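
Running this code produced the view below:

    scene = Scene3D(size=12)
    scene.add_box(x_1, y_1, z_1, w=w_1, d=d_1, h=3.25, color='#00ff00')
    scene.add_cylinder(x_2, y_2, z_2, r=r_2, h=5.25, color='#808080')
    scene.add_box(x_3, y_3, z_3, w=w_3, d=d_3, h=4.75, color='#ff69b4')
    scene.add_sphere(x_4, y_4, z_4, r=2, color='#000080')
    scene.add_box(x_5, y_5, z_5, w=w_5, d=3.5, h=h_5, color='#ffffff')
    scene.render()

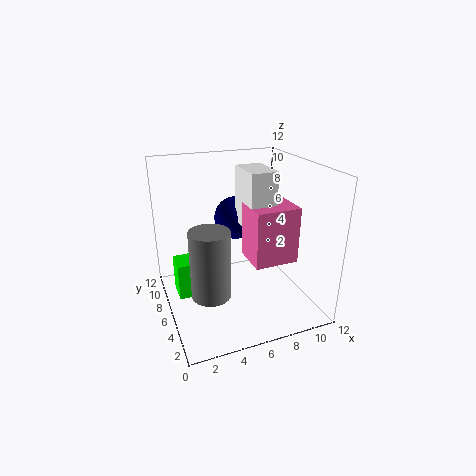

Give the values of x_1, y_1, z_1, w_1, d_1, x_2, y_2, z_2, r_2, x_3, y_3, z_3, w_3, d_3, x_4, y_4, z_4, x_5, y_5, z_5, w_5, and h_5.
x_1 = 1, y_1 = 7.25, z_1 = 0.25, w_1 = 3.25, d_1 = 2.25, x_2 = 2.75, y_2 = 3.25, z_2 = 3, r_2 = 1.5, x_3 = 6.75, y_3 = 3.75, z_3 = 4, w_3 = 3.75, d_3 = 3.25, x_4 = 7.25, y_4 = 9.75, z_4 = 6.25, x_5 = 6.75, y_5 = 5, z_5 = 6.5, w_5 = 2.25, h_5 = 5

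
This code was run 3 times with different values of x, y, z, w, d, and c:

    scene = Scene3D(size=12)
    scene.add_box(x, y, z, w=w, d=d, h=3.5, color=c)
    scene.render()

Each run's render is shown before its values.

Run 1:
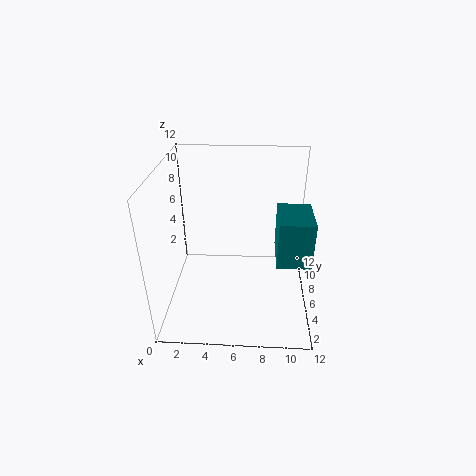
x = 9
y = 2
z = 6
w = 2.5
d = 3.5
c = 'teal'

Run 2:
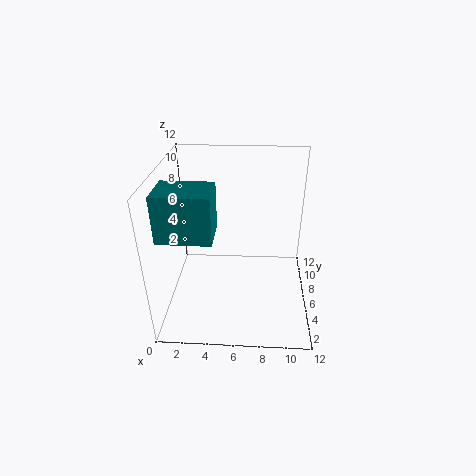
x = 0.5
y = 1.5
z = 8
w = 4
d = 3
c = 'teal'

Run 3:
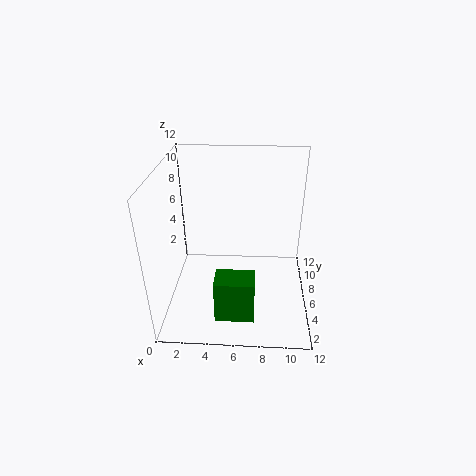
x = 4.5
y = 1
z = 1.5
w = 3
d = 2
c = 'green'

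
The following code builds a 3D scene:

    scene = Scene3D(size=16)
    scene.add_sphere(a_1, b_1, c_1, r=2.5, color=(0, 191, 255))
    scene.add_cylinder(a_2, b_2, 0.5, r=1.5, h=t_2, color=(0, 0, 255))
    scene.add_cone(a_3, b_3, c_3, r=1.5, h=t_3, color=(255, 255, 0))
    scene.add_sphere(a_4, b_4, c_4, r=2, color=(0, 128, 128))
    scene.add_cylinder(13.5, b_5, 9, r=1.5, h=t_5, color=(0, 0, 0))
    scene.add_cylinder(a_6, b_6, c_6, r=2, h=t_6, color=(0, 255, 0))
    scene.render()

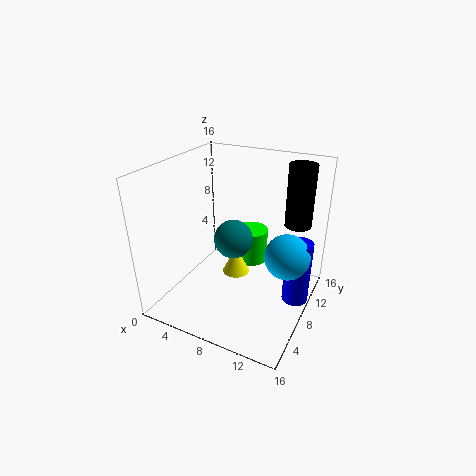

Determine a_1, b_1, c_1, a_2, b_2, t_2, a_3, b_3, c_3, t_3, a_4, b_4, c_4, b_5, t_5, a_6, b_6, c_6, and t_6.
a_1 = 13.5, b_1 = 9, c_1 = 6.5, a_2 = 14.5, b_2 = 10, t_2 = 7.5, a_3 = 8, b_3 = 7.5, c_3 = 4, t_3 = 3, a_4 = 8.5, b_4 = 6, c_4 = 9, b_5 = 12, t_5 = 7, a_6 = 8, b_6 = 11.5, c_6 = 3.5, t_6 = 4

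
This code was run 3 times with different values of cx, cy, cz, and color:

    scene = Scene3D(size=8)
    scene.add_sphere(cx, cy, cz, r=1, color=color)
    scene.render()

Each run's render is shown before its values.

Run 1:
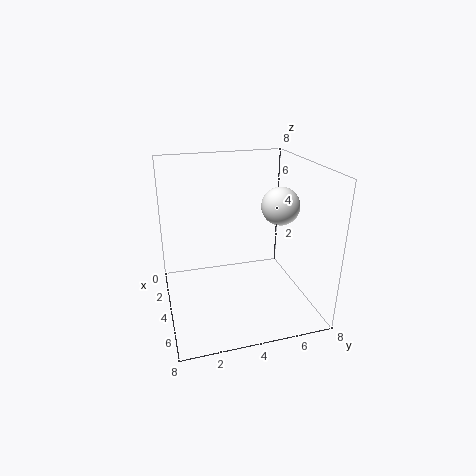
cx = 5, cy = 6, cz = 6, color = 'white'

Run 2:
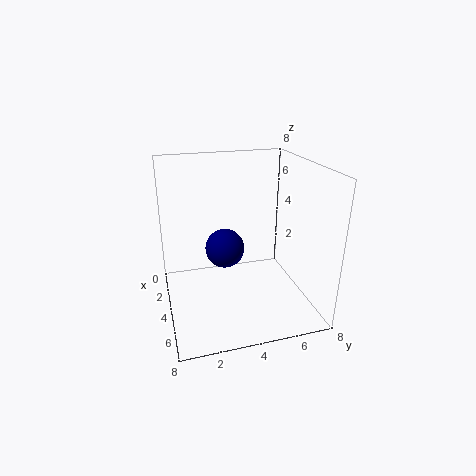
cx = 5, cy = 3, cz = 4, color = 'navy'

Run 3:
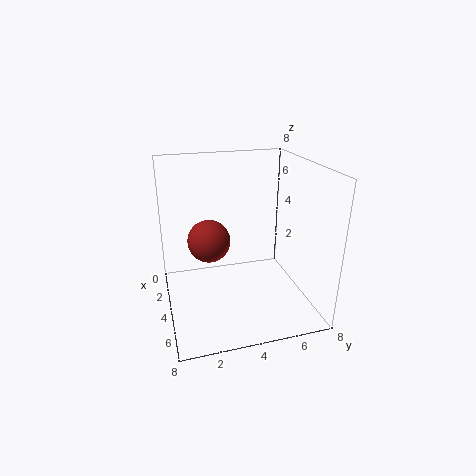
cx = 6, cy = 2, cz = 5, color = 'brown'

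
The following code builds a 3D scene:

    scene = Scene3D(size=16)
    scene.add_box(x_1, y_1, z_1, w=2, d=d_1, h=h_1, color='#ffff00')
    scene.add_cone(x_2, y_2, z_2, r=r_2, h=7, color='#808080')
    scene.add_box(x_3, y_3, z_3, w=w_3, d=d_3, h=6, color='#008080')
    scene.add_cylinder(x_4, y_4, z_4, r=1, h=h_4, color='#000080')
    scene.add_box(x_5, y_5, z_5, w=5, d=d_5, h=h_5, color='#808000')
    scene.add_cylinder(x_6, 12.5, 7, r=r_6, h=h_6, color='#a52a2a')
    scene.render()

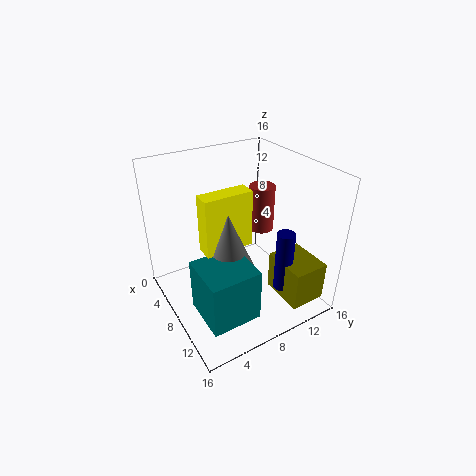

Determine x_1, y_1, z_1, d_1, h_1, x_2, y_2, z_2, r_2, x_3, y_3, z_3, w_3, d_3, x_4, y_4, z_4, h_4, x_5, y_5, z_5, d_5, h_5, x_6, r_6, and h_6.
x_1 = 6.5, y_1 = 4, z_1 = 7, d_1 = 5.5, h_1 = 6.5, x_2 = 8.5, y_2 = 6.5, z_2 = 4.5, r_2 = 3, x_3 = 8, y_3 = 2, z_3 = 1, w_3 = 5.5, d_3 = 5.5, x_4 = 12, y_4 = 11.5, z_4 = 2.5, h_4 = 7, x_5 = 10, y_5 = 11, z_5 = 1.5, d_5 = 4, h_5 = 4.5, x_6 = 6, r_6 = 1.5, h_6 = 5.5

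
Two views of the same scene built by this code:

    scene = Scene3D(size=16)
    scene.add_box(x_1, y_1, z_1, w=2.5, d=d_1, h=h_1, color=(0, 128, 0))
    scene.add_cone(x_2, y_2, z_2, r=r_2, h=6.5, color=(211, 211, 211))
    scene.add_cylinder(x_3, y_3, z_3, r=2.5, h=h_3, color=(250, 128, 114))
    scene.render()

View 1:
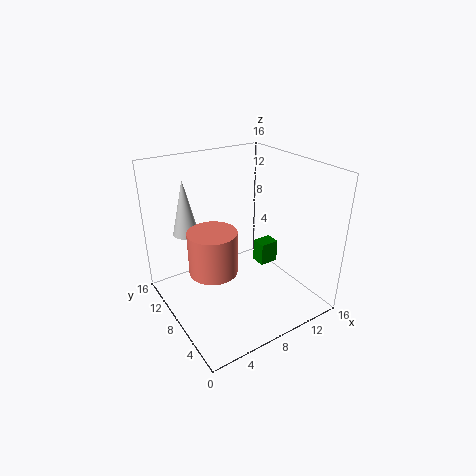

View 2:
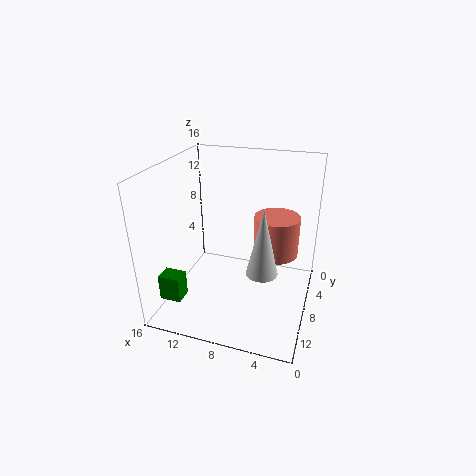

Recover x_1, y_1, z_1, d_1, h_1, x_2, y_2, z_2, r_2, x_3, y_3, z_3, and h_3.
x_1 = 13.5
y_1 = 10.5
z_1 = 1
d_1 = 2
h_1 = 3
x_2 = 4
y_2 = 13
z_2 = 7.5
r_2 = 1.5
x_3 = 4
y_3 = 6.5
z_3 = 6
h_3 = 4.5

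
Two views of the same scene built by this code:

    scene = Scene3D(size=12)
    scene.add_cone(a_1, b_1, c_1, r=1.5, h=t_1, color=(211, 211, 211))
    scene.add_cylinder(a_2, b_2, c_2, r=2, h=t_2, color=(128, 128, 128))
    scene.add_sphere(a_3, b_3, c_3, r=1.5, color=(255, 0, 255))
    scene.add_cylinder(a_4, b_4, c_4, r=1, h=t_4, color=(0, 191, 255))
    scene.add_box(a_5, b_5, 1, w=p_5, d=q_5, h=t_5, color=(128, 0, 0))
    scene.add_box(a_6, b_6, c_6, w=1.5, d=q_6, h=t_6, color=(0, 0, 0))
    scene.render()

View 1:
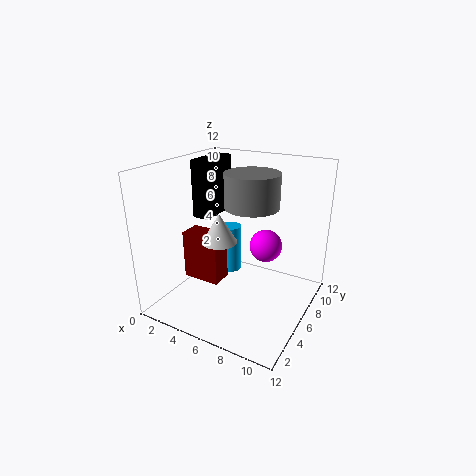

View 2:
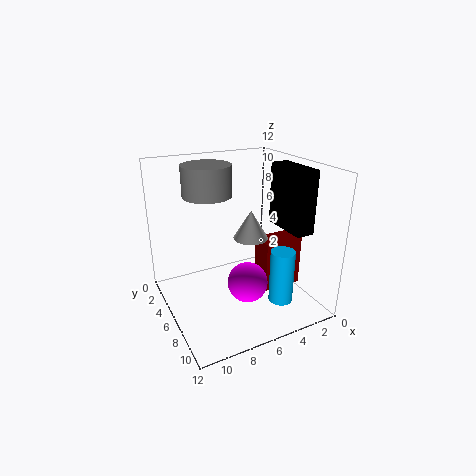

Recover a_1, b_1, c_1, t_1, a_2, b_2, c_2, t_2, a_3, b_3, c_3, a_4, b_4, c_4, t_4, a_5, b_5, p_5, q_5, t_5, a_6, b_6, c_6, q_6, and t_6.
a_1 = 4.5; b_1 = 5.5; c_1 = 5.5; t_1 = 2.5; a_2 = 8; b_2 = 4.5; c_2 = 9.5; t_2 = 2.5; a_3 = 7; b_3 = 9.5; c_3 = 4; a_4 = 3.5; b_4 = 9; c_4 = 1; t_4 = 4.5; a_5 = 0.5; b_5 = 5.5; p_5 = 3.5; q_5 = 2; t_5 = 4.5; a_6 = 1.5; b_6 = 6; c_6 = 7; q_6 = 4; t_6 = 5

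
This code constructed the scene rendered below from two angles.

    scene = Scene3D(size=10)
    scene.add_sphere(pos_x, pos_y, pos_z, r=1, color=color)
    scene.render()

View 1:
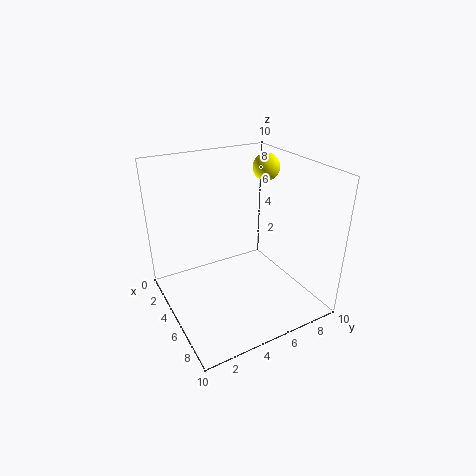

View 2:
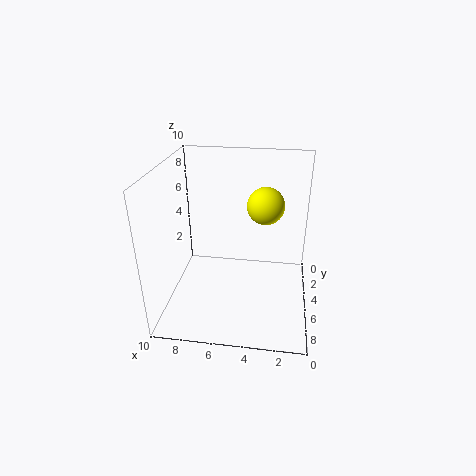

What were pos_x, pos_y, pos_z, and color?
pos_x = 3, pos_y = 8.5, pos_z = 9, color = 'yellow'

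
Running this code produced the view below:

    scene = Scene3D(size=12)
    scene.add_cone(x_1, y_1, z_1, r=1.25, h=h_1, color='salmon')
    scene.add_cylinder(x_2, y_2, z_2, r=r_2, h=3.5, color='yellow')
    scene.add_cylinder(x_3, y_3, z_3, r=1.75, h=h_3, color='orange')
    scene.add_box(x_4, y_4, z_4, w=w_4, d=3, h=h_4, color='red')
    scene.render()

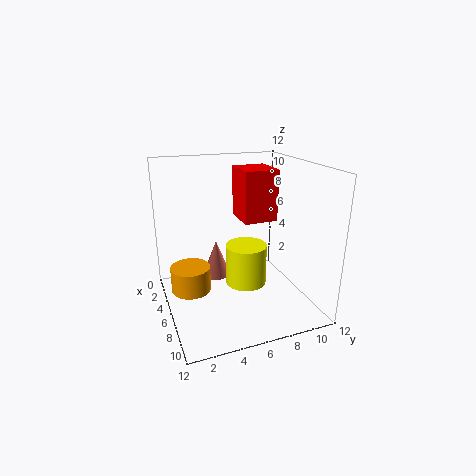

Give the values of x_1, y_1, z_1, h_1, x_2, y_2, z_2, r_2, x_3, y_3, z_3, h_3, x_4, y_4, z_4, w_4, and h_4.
x_1 = 3.75, y_1 = 4.75, z_1 = 1.75, h_1 = 3.25, x_2 = 6, y_2 = 6.75, z_2 = 1.75, r_2 = 1.75, x_3 = 4, y_3 = 2.25, z_3 = 0.75, h_3 = 2.25, x_4 = 2, y_4 = 7, z_4 = 6.75, w_4 = 3.25, h_4 = 4.5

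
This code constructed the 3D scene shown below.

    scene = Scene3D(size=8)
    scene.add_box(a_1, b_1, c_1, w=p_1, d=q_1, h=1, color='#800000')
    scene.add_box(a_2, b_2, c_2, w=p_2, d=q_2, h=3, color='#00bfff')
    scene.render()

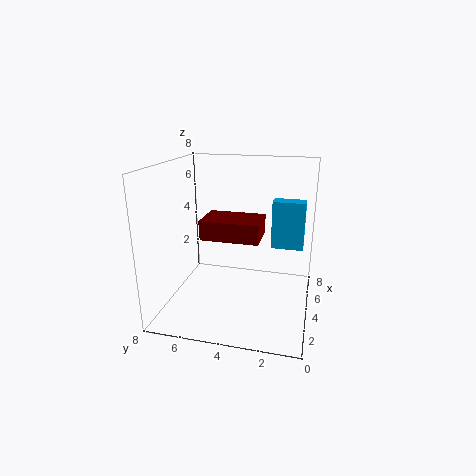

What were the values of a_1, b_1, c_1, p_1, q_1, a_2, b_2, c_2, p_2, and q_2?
a_1 = 2
b_1 = 2.5
c_1 = 4.5
p_1 = 2
q_1 = 3
a_2 = 6.5
b_2 = 0.5
c_2 = 2.5
p_2 = 1
q_2 = 2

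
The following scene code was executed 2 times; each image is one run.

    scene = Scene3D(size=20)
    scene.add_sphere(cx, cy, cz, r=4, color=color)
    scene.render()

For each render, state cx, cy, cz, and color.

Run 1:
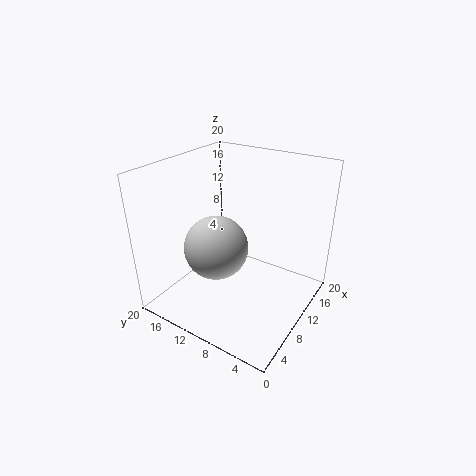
cx = 5, cy = 10, cz = 11, color = 'lightgray'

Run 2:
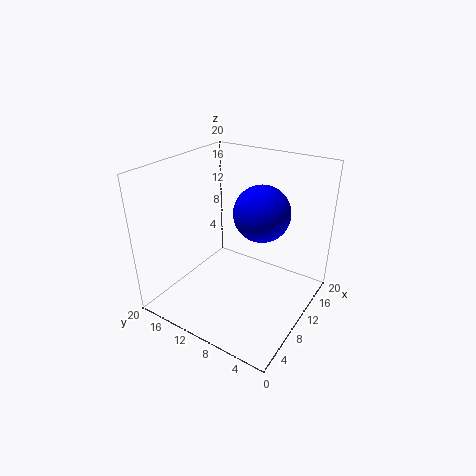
cx = 13, cy = 8, cz = 13, color = 'blue'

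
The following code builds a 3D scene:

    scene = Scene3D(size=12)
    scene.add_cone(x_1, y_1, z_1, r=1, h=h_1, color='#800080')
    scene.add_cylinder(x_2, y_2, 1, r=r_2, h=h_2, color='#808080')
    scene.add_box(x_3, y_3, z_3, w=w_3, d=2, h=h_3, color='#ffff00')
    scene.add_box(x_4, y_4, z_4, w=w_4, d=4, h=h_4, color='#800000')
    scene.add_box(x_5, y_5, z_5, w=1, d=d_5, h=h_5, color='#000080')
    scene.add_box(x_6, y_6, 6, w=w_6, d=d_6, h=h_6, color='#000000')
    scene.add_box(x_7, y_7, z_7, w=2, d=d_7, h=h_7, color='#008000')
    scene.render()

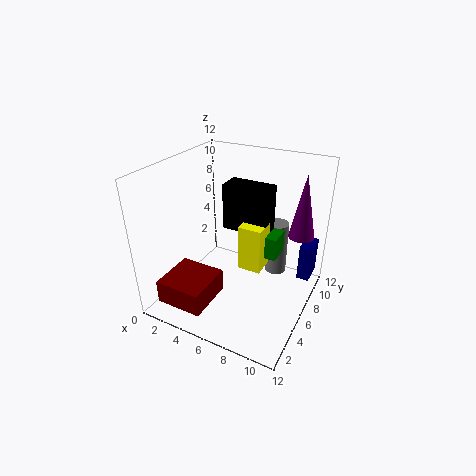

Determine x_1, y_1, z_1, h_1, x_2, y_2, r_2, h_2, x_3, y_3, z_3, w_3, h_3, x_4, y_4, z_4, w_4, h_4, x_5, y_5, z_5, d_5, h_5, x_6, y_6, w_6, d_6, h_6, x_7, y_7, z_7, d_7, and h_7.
x_1 = 11, y_1 = 7, z_1 = 7, h_1 = 5, x_2 = 8, y_2 = 10, r_2 = 1, h_2 = 5, x_3 = 6, y_3 = 6, z_3 = 3, w_3 = 2, h_3 = 4, x_4 = 1, y_4 = 1, z_4 = 1, w_4 = 4, h_4 = 2, x_5 = 11, y_5 = 7, z_5 = 3, d_5 = 2, h_5 = 3, x_6 = 4, y_6 = 7, w_6 = 4, d_6 = 2, h_6 = 4, x_7 = 7, y_7 = 7, z_7 = 4, d_7 = 2, h_7 = 2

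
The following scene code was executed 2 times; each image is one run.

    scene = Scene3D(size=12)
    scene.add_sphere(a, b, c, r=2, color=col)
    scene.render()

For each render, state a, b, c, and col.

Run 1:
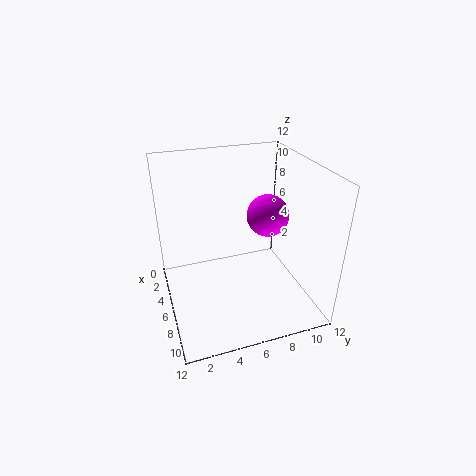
a = 3, b = 10, c = 6, col = 'magenta'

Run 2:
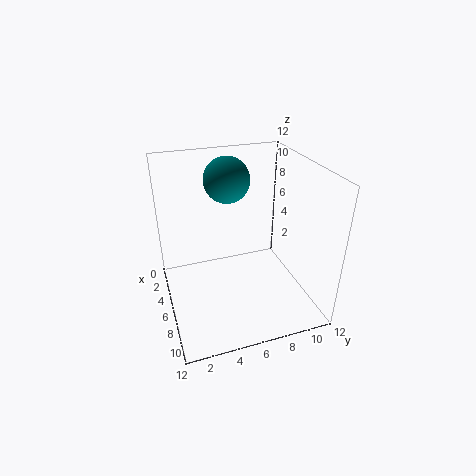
a = 3, b = 6, c = 10, col = 'teal'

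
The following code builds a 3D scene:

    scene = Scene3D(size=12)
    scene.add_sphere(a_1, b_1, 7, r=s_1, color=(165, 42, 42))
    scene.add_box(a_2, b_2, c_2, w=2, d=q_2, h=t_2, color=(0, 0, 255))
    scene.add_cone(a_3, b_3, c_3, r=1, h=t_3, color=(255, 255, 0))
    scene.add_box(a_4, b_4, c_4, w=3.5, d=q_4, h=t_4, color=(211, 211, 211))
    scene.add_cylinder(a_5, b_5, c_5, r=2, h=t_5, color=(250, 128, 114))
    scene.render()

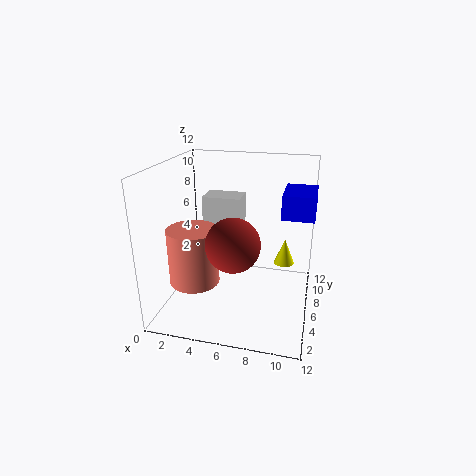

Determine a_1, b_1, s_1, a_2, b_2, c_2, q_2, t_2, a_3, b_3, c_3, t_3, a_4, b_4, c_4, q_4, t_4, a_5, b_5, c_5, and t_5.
a_1 = 6.5
b_1 = 2.5
s_1 = 2
a_2 = 10
b_2 = 0.5
c_2 = 10
q_2 = 3
t_2 = 1.5
a_3 = 9.5
b_3 = 11
c_3 = 1.5
t_3 = 2.5
a_4 = 2
b_4 = 8.5
c_4 = 5.5
q_4 = 2.5
t_4 = 3
a_5 = 3
b_5 = 3.5
c_5 = 3
t_5 = 4.5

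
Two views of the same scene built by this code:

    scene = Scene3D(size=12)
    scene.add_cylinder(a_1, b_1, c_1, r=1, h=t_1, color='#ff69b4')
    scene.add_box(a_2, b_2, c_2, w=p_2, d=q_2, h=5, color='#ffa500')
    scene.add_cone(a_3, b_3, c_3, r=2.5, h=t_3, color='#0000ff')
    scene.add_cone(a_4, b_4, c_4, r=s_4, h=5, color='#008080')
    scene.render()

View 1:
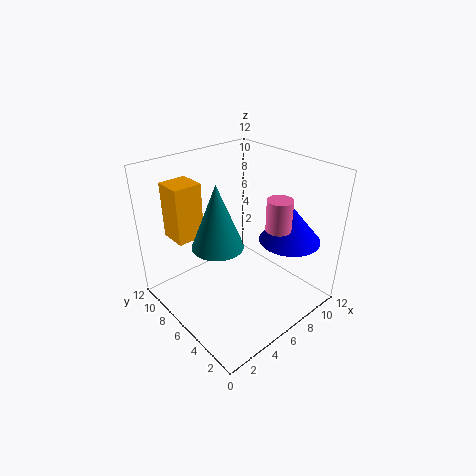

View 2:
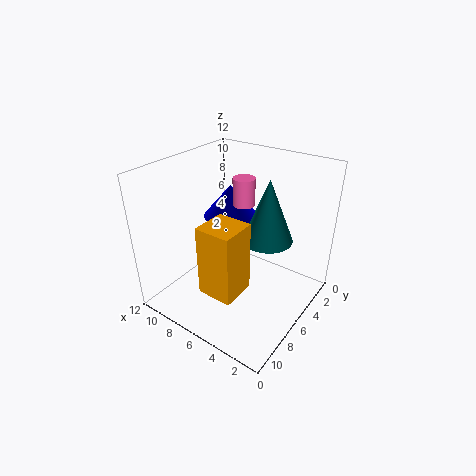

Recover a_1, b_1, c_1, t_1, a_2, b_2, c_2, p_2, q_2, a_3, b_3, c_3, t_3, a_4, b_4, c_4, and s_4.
a_1 = 7.5
b_1 = 3
c_1 = 7.5
t_1 = 2.5
a_2 = 2.5
b_2 = 9.5
c_2 = 5
p_2 = 2.5
q_2 = 2.5
a_3 = 9
b_3 = 3
c_3 = 6
t_3 = 3
a_4 = 3.5
b_4 = 5.5
c_4 = 6.5
s_4 = 2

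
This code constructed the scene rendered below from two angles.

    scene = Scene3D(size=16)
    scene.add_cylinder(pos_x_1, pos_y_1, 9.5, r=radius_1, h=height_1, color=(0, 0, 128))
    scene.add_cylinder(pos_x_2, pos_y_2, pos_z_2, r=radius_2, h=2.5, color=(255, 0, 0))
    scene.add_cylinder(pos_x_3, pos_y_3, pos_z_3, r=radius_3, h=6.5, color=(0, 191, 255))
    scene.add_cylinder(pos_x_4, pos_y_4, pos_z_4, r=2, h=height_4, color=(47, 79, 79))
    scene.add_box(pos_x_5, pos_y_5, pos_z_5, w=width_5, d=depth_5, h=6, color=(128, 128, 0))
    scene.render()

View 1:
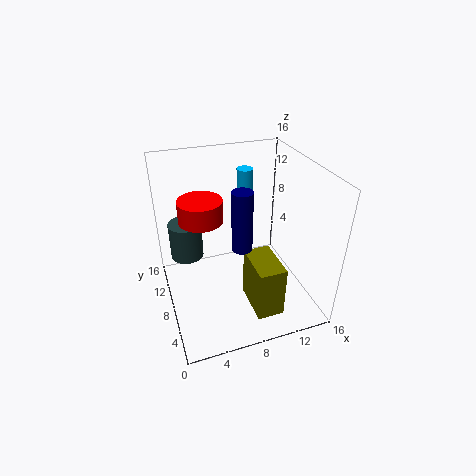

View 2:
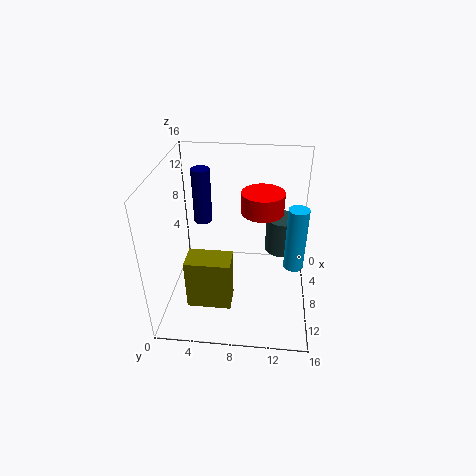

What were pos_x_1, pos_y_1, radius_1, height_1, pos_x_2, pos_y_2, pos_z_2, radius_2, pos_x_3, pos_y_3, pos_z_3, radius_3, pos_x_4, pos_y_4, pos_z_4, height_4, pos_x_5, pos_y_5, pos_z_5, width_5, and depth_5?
pos_x_1 = 7, pos_y_1 = 4, radius_1 = 1, height_1 = 6, pos_x_2 = 4.5, pos_y_2 = 10.5, pos_z_2 = 9.5, radius_2 = 2.5, pos_x_3 = 11, pos_y_3 = 14, pos_z_3 = 7, radius_3 = 1, pos_x_4 = 3, pos_y_4 = 13, pos_z_4 = 3.5, height_4 = 4.5, pos_x_5 = 8.5, pos_y_5 = 2.5, pos_z_5 = 0.5, width_5 = 3, depth_5 = 5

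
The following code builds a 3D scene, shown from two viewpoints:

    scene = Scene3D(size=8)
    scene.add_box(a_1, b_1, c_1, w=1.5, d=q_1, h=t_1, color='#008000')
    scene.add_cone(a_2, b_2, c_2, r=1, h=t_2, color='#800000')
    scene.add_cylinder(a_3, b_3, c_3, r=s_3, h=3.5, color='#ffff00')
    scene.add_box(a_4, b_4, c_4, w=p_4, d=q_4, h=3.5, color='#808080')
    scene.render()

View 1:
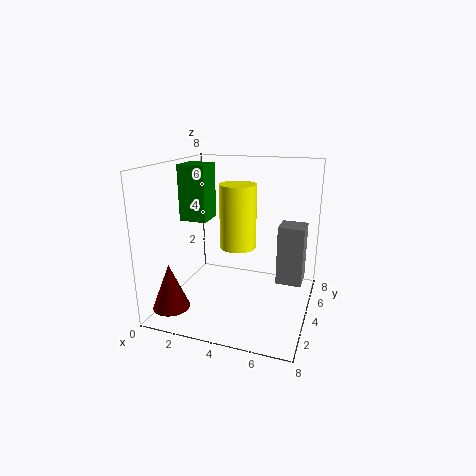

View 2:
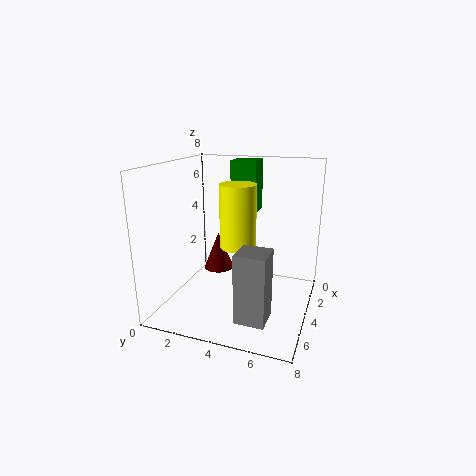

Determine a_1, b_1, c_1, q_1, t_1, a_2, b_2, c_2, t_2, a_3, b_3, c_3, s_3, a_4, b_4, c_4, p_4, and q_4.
a_1 = 1; b_1 = 3; c_1 = 5; q_1 = 1.5; t_1 = 3; a_2 = 1; b_2 = 1.5; c_2 = 0.5; t_2 = 2.5; a_3 = 4; b_3 = 4; c_3 = 3.5; s_3 = 1; a_4 = 6; b_4 = 5; c_4 = 1; p_4 = 1.5; q_4 = 1.5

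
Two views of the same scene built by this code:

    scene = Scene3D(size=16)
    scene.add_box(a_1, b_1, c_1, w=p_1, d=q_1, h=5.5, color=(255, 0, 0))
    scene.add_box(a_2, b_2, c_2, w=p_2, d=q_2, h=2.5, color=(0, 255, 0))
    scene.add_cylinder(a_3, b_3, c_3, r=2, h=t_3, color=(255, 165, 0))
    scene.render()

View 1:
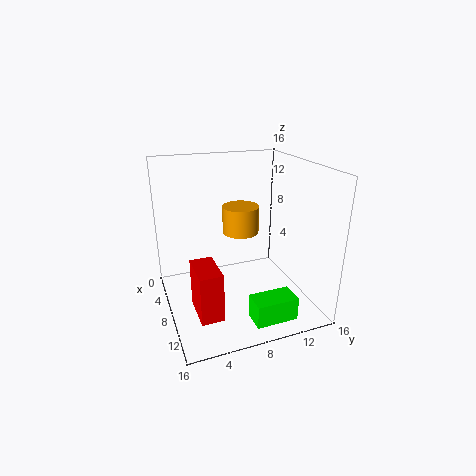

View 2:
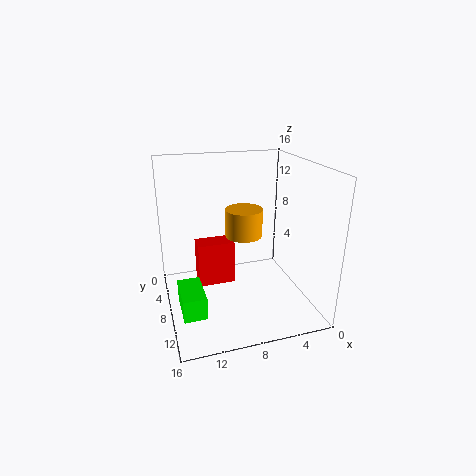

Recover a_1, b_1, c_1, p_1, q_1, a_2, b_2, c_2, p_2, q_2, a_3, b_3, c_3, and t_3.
a_1 = 7.5
b_1 = 2.5
c_1 = 0.5
p_1 = 4.5
q_1 = 2.5
a_2 = 12.5
b_2 = 7.5
c_2 = 1
p_2 = 2.5
q_2 = 4.5
a_3 = 7.5
b_3 = 8.5
c_3 = 8.5
t_3 = 3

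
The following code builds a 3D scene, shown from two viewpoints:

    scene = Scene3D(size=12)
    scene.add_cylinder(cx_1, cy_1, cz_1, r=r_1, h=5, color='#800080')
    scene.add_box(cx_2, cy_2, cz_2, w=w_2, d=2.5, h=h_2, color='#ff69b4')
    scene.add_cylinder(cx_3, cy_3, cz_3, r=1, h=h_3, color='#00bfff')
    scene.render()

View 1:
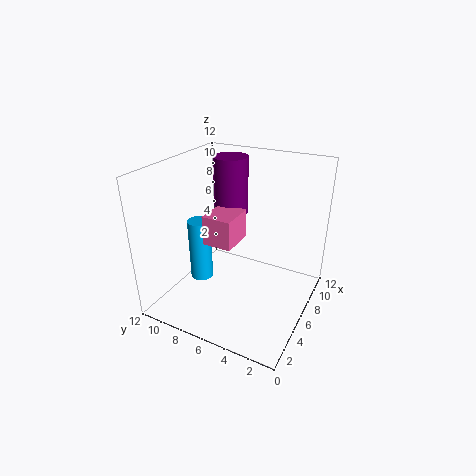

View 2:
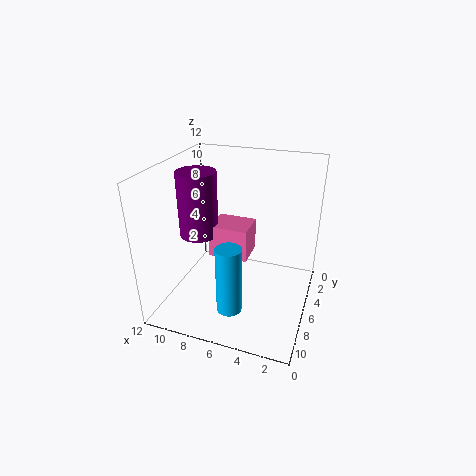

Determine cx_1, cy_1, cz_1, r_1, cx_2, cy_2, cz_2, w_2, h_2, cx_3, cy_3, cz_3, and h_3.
cx_1 = 8.5; cy_1 = 8; cz_1 = 7; r_1 = 1.5; cx_2 = 4.5; cy_2 = 6; cz_2 = 5.5; w_2 = 3; h_2 = 2.5; cx_3 = 5.5; cy_3 = 9.5; cz_3 = 1.5; h_3 = 5.5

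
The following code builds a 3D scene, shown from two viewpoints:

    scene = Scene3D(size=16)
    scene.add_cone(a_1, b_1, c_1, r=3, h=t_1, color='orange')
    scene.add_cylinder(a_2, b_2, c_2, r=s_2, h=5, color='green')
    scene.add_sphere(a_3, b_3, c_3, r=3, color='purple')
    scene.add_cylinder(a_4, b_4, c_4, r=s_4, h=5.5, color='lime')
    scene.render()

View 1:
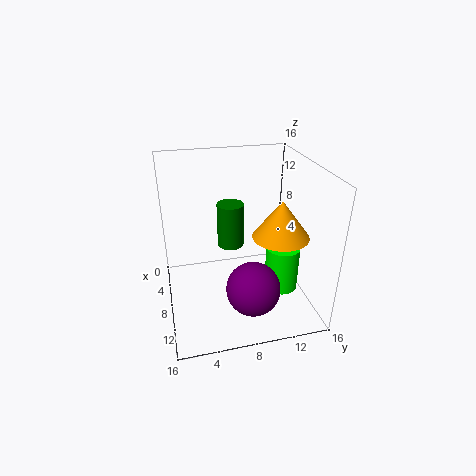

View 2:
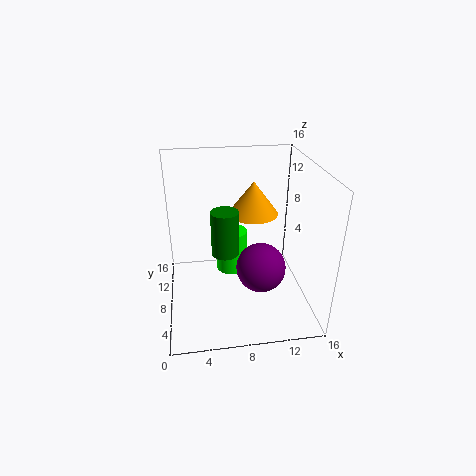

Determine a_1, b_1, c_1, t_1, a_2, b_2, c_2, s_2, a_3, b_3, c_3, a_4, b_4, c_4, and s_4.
a_1 = 10.5, b_1 = 12, c_1 = 9, t_1 = 4, a_2 = 6.5, b_2 = 7.5, c_2 = 6.5, s_2 = 1.5, a_3 = 11, b_3 = 9, c_3 = 3, a_4 = 8, b_4 = 13.5, c_4 = 0.5, s_4 = 2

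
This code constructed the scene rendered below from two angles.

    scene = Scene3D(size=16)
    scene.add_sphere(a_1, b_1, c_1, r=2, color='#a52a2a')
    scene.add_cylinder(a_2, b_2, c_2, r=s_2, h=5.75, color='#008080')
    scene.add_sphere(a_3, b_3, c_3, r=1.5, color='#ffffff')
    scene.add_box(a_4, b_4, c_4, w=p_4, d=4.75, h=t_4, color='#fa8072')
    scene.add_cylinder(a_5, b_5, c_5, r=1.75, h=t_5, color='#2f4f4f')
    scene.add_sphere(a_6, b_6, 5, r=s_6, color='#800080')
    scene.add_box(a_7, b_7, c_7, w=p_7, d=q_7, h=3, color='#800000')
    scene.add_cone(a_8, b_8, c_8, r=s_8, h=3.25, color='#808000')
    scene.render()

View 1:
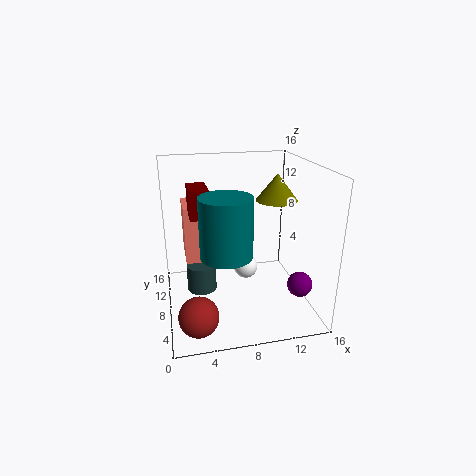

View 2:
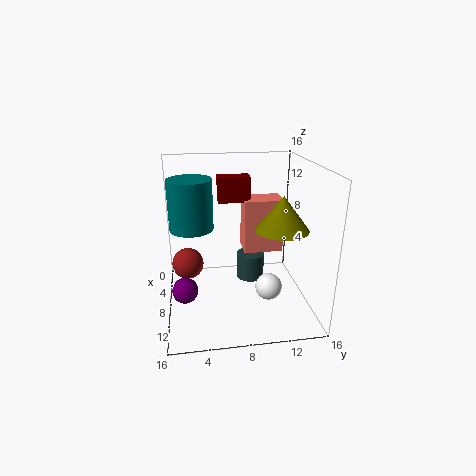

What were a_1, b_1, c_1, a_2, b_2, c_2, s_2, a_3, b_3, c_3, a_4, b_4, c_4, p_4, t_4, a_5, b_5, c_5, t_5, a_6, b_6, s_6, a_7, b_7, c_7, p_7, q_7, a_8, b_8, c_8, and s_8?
a_1 = 2.75; b_1 = 2.25; c_1 = 2.5; a_2 = 5.75; b_2 = 3; c_2 = 8.5; s_2 = 2.5; a_3 = 9.75; b_3 = 11.25; c_3 = 2.5; a_4 = 2.25; b_4 = 9.25; c_4 = 4.75; p_4 = 3.25; t_4 = 6.5; a_5 = 4; b_5 = 10.25; c_5 = 0.75; t_5 = 3.25; a_6 = 13; b_6 = 2; s_6 = 1.25; a_7 = 2.75; b_7 = 6.25; c_7 = 11; p_7 = 2; q_7 = 3.75; a_8 = 13.5; b_8 = 11.25; c_8 = 11; s_8 = 2.5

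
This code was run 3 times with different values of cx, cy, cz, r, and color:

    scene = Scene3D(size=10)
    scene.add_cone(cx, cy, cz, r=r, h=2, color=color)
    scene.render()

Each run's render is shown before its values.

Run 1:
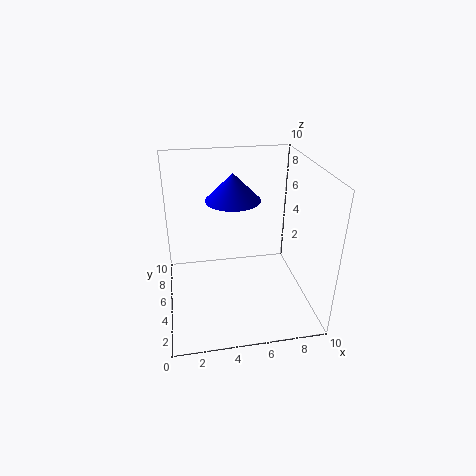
cx = 5
cy = 7
cz = 7
r = 2
color = 'blue'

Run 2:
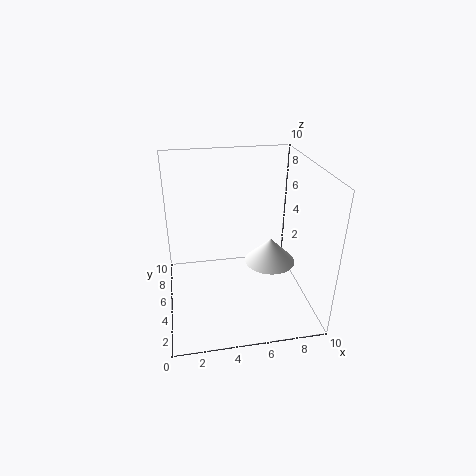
cx = 8
cy = 7
cz = 1.5
r = 2
color = 'white'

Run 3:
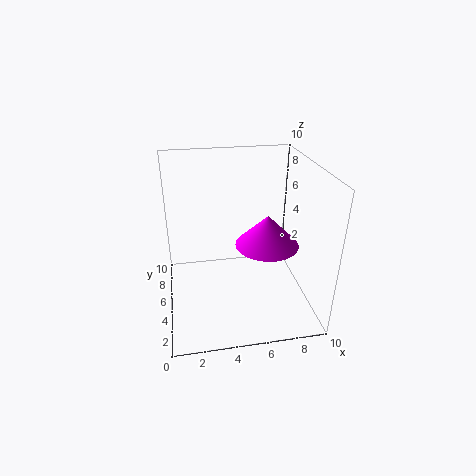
cx = 6.5
cy = 3
cz = 5.5
r = 2
color = 'magenta'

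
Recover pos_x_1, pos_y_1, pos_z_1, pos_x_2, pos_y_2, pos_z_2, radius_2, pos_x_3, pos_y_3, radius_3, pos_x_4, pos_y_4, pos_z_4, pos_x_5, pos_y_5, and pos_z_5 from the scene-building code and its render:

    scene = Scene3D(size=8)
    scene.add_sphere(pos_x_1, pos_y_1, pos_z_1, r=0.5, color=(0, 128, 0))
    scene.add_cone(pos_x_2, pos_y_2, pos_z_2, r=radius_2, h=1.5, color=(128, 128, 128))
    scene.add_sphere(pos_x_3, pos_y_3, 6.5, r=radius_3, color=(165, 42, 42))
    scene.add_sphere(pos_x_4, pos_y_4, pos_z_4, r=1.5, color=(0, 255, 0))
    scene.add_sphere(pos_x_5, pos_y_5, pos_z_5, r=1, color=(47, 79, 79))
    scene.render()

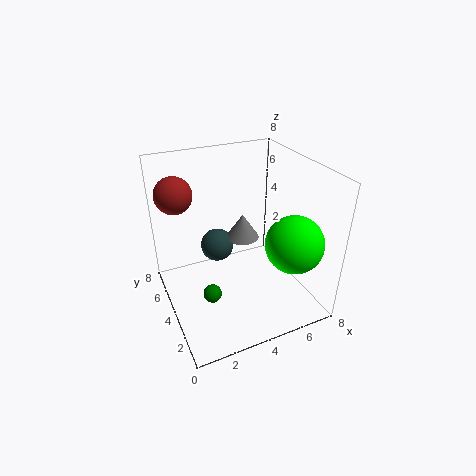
pos_x_1 = 2
pos_y_1 = 3
pos_z_1 = 1.5
pos_x_2 = 5
pos_y_2 = 5.5
pos_z_2 = 3
radius_2 = 1
pos_x_3 = 1
pos_y_3 = 5.5
radius_3 = 1
pos_x_4 = 6
pos_y_4 = 1.5
pos_z_4 = 4.5
pos_x_5 = 3.5
pos_y_5 = 6
pos_z_5 = 2.5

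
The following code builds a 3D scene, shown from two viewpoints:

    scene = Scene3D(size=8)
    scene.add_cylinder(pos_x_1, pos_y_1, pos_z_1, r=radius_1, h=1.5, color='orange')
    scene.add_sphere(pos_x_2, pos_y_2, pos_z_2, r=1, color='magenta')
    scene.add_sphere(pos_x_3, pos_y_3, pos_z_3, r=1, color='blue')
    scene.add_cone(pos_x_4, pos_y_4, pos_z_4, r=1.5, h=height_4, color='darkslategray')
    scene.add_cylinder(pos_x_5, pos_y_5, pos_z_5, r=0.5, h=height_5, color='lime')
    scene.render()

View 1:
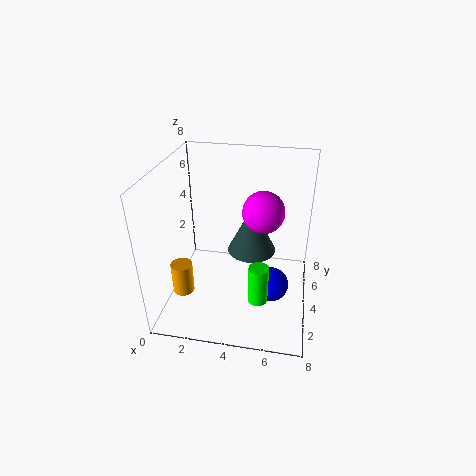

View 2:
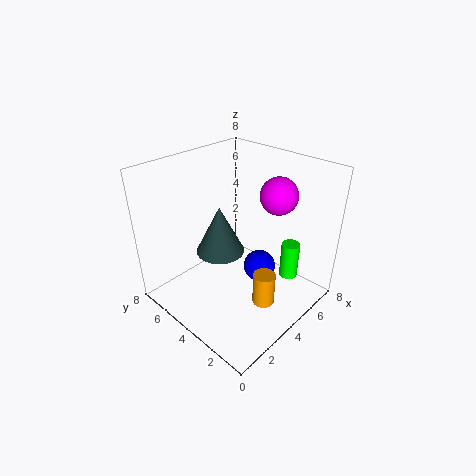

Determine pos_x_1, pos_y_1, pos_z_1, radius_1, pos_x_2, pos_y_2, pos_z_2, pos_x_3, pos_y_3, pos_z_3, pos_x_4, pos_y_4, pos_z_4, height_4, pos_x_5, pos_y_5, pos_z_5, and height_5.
pos_x_1 = 2; pos_y_1 = 0.5; pos_z_1 = 3; radius_1 = 0.5; pos_x_2 = 5.5; pos_y_2 = 2.5; pos_z_2 = 6.5; pos_x_3 = 6; pos_y_3 = 4; pos_z_3 = 1; pos_x_4 = 4.5; pos_y_4 = 6; pos_z_4 = 2; height_4 = 3; pos_x_5 = 5.5; pos_y_5 = 1.5; pos_z_5 = 2; height_5 = 2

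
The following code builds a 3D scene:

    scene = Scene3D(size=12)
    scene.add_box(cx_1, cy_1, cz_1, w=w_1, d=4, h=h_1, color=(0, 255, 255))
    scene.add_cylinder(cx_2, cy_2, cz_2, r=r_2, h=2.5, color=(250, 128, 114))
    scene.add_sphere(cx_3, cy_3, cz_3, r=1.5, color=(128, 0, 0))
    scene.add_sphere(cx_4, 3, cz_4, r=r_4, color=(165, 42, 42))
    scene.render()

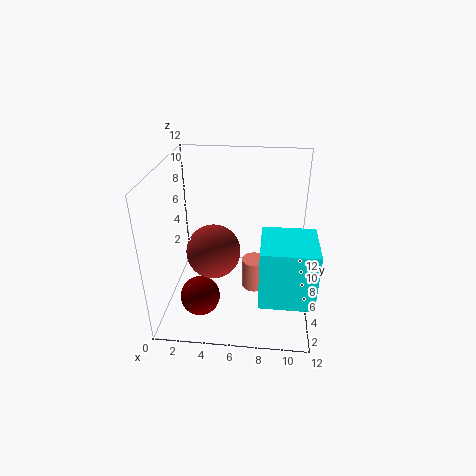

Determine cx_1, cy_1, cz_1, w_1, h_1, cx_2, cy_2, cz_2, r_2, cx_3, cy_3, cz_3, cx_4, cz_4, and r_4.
cx_1 = 8, cy_1 = 0.5, cz_1 = 3.5, w_1 = 4, h_1 = 4.5, cx_2 = 7.5, cy_2 = 4.5, cz_2 = 2.5, r_2 = 1, cx_3 = 3.5, cy_3 = 2, cz_3 = 3, cx_4 = 4.5, cz_4 = 6.5, r_4 = 2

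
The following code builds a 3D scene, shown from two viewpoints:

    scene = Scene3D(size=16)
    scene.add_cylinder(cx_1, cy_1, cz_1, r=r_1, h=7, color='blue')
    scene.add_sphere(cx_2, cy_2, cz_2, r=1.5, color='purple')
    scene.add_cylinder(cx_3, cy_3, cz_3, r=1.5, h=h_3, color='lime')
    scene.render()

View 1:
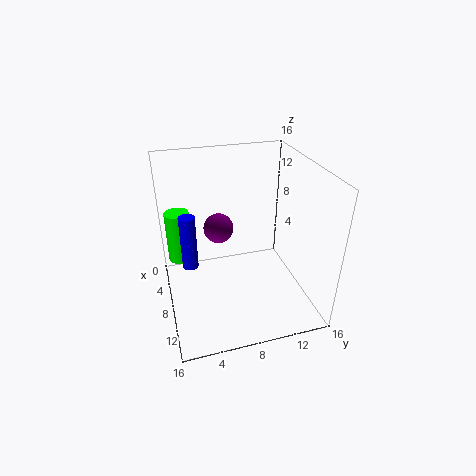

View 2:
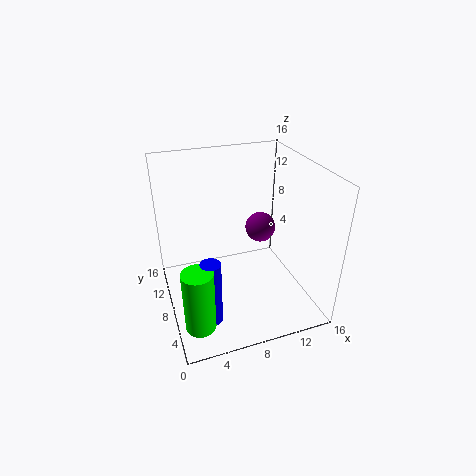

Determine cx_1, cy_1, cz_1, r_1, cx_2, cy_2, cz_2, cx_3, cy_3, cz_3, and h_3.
cx_1 = 3.5; cy_1 = 3; cz_1 = 2; r_1 = 1; cx_2 = 9.5; cy_2 = 5.5; cz_2 = 10.5; cx_3 = 2; cy_3 = 2; cz_3 = 2.5; h_3 = 6.5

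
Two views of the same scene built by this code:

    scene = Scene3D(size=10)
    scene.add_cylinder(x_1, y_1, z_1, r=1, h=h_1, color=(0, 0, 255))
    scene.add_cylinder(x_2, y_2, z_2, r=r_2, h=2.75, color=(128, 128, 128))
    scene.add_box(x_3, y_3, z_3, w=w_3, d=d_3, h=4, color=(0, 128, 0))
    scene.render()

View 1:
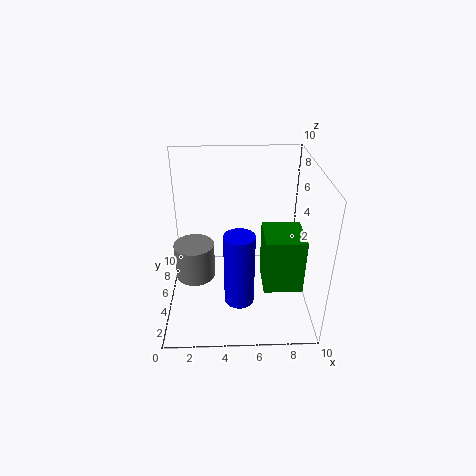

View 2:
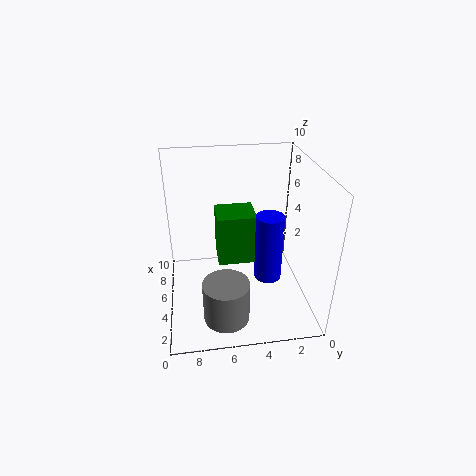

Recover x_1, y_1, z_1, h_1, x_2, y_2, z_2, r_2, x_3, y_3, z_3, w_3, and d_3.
x_1 = 5; y_1 = 2.75; z_1 = 1.5; h_1 = 5; x_2 = 1.75; y_2 = 6.25; z_2 = 1; r_2 = 1.5; x_3 = 6.75; y_3 = 3.25; z_3 = 1.5; w_3 = 2.75; d_3 = 3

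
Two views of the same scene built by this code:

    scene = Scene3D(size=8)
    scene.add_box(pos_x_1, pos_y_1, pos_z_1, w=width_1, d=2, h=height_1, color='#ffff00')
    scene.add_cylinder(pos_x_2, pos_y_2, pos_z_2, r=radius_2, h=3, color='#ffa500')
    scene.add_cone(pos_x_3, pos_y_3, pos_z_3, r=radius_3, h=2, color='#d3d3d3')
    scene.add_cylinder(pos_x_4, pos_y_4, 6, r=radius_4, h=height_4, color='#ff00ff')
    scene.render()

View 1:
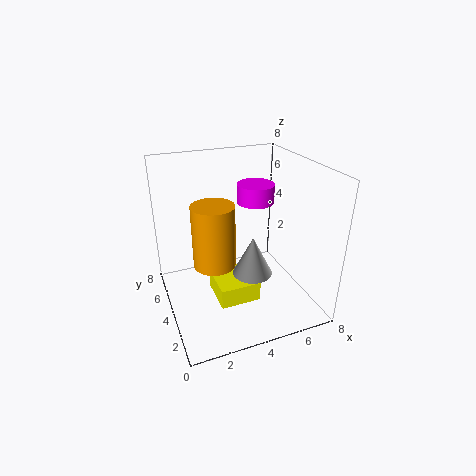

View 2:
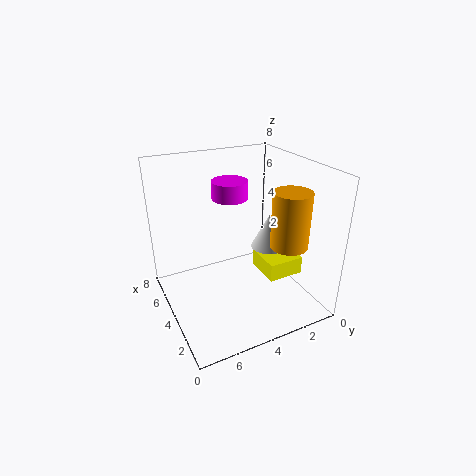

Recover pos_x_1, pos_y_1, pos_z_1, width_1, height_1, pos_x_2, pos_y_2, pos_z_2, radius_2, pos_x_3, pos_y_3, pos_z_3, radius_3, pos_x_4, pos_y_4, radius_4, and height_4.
pos_x_1 = 2
pos_y_1 = 1
pos_z_1 = 2
width_1 = 2
height_1 = 1
pos_x_2 = 2
pos_y_2 = 2
pos_z_2 = 4
radius_2 = 1
pos_x_3 = 4
pos_y_3 = 2
pos_z_3 = 3
radius_3 = 1
pos_x_4 = 5
pos_y_4 = 4
radius_4 = 1
height_4 = 1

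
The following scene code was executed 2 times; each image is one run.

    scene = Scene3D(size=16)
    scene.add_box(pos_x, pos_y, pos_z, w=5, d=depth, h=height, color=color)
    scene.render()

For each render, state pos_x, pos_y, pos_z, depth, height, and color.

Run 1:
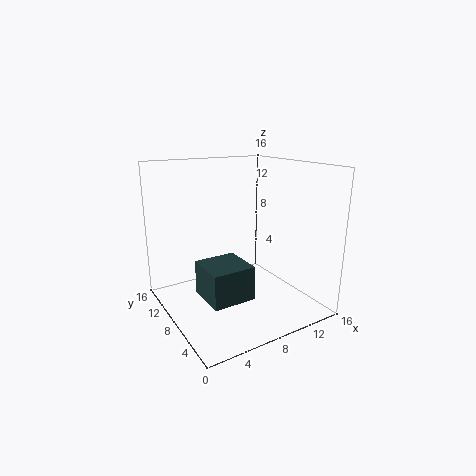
pos_x = 4; pos_y = 6; pos_z = 1; depth = 5; height = 4; color = 'darkslategray'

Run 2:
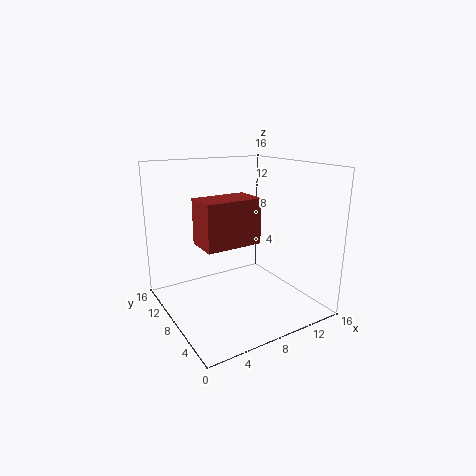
pos_x = 1; pos_y = 1; pos_z = 10; depth = 3; height = 4; color = 'brown'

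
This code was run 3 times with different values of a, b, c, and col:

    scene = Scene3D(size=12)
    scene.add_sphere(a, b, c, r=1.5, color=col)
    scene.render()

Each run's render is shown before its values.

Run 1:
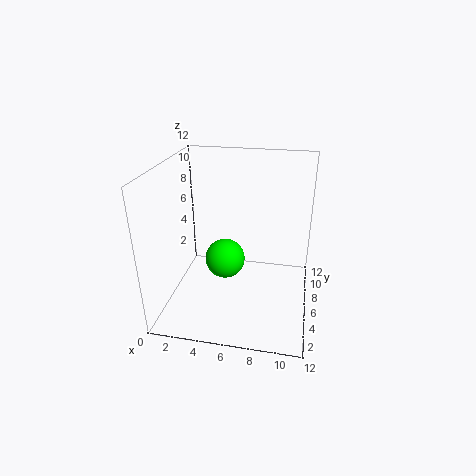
a = 5.5; b = 3.5; c = 5.5; col = 'lime'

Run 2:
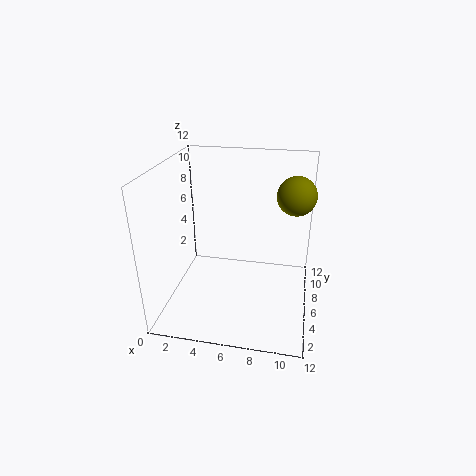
a = 10.5; b = 6; c = 10; col = 'olive'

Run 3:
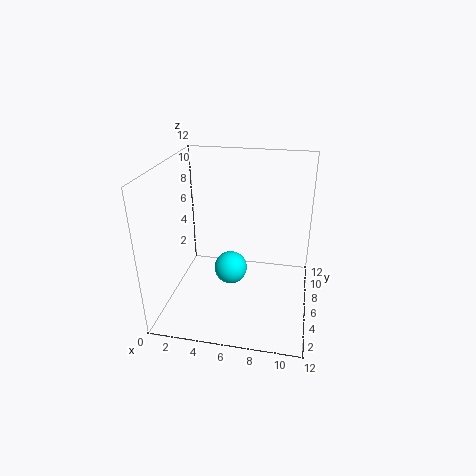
a = 5; b = 7.5; c = 2; col = 'cyan'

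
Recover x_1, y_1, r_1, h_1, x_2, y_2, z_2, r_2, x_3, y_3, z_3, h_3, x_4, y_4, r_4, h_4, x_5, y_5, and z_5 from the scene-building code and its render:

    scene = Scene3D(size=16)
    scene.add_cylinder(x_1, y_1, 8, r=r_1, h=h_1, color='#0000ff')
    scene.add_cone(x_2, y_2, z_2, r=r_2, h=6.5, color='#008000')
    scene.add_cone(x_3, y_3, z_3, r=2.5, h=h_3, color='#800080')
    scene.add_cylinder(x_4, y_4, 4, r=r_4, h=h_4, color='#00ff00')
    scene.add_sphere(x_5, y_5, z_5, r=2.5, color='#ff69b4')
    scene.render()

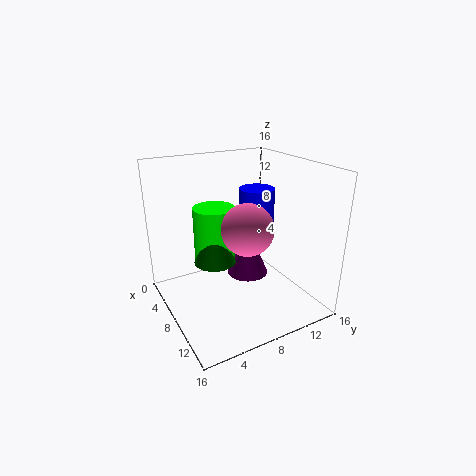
x_1 = 7
y_1 = 11
r_1 = 2
h_1 = 5
x_2 = 5
y_2 = 6.5
z_2 = 4
r_2 = 2.5
x_3 = 6
y_3 = 10.5
z_3 = 2
h_3 = 6
x_4 = 4
y_4 = 7
r_4 = 2.5
h_4 = 6.5
x_5 = 12.5
y_5 = 6.5
z_5 = 11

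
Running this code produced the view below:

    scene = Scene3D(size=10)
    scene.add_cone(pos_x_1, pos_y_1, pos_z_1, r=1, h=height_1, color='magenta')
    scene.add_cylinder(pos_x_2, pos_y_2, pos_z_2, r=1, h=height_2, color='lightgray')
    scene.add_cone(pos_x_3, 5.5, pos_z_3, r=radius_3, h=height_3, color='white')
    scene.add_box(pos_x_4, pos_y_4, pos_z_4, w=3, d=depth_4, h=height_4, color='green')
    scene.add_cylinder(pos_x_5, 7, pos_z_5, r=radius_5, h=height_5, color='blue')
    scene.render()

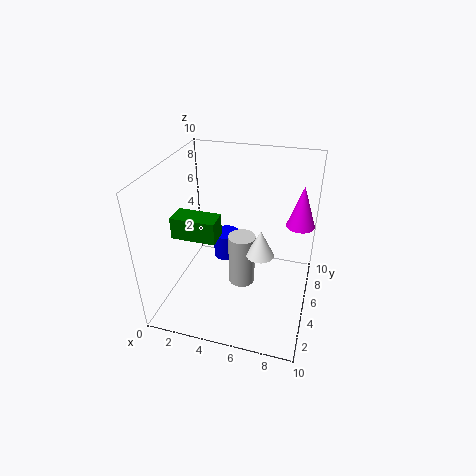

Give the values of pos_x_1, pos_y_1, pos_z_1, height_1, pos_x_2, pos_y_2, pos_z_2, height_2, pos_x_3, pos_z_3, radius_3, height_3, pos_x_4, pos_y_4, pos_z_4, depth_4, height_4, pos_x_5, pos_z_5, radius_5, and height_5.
pos_x_1 = 9; pos_y_1 = 7; pos_z_1 = 5.5; height_1 = 3; pos_x_2 = 5; pos_y_2 = 6; pos_z_2 = 0.5; height_2 = 4; pos_x_3 = 6.5; pos_z_3 = 3.5; radius_3 = 1; height_3 = 2; pos_x_4 = 1; pos_y_4 = 3; pos_z_4 = 5.5; depth_4 = 1.5; height_4 = 1.5; pos_x_5 = 3.5; pos_z_5 = 2; radius_5 = 1; height_5 = 2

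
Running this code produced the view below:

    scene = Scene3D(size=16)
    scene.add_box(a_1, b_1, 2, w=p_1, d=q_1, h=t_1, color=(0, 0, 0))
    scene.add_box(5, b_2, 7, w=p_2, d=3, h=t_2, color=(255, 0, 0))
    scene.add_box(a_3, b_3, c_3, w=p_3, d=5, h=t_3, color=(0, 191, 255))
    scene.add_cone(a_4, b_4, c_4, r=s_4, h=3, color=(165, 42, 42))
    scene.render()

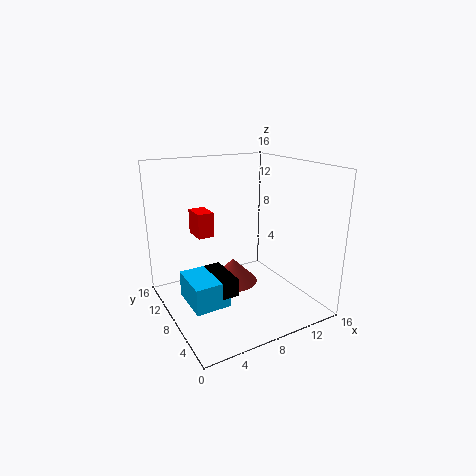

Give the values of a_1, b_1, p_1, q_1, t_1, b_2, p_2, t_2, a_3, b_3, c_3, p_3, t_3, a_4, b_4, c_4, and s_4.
a_1 = 5, b_1 = 6, p_1 = 2, q_1 = 5, t_1 = 2, b_2 = 12, p_2 = 2, t_2 = 3, a_3 = 2, b_3 = 6, c_3 = 1, p_3 = 4, t_3 = 3, a_4 = 9, b_4 = 11, c_4 = 1, s_4 = 3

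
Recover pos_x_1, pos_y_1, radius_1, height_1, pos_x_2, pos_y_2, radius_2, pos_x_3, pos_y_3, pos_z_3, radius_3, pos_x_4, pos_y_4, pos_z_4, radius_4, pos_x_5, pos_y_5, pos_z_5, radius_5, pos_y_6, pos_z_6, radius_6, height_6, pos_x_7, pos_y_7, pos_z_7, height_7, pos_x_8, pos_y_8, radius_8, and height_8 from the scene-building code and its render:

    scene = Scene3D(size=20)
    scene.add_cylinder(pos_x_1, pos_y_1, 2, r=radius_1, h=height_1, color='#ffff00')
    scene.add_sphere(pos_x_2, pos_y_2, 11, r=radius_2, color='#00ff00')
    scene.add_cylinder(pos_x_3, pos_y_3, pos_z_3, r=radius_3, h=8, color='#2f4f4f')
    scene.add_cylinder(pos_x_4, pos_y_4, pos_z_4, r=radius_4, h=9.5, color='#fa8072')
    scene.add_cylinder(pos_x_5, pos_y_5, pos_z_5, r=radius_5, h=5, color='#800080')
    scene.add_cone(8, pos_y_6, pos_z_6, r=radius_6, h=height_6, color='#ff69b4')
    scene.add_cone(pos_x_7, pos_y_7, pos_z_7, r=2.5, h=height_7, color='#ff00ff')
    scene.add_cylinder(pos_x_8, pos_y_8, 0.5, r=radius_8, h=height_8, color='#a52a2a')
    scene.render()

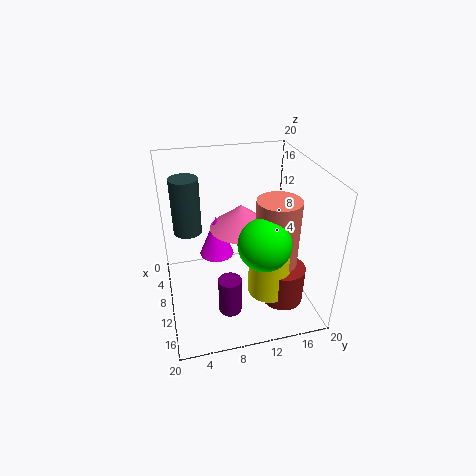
pos_x_1 = 12.5; pos_y_1 = 14; radius_1 = 3; height_1 = 8.5; pos_x_2 = 14; pos_y_2 = 12.5; radius_2 = 3.5; pos_x_3 = 6.5; pos_y_3 = 3.5; pos_z_3 = 10; radius_3 = 2; pos_x_4 = 12; pos_y_4 = 15; pos_z_4 = 6.5; radius_4 = 3; pos_x_5 = 15.5; pos_y_5 = 7.5; pos_z_5 = 2.5; radius_5 = 1.5; pos_y_6 = 11; pos_z_6 = 10.5; radius_6 = 4.5; height_6 = 3.5; pos_x_7 = 7; pos_y_7 = 7.5; pos_z_7 = 6; height_7 = 6; pos_x_8 = 13; pos_y_8 = 16; radius_8 = 3; height_8 = 5.5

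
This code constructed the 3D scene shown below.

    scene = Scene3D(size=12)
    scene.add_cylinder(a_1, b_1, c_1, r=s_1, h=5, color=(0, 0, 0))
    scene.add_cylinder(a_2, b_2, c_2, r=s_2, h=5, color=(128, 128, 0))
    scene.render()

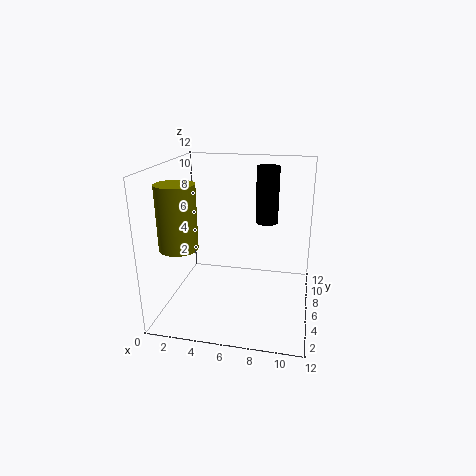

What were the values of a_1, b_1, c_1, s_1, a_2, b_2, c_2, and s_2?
a_1 = 8
b_1 = 9
c_1 = 6.5
s_1 = 1
a_2 = 2
b_2 = 3
c_2 = 6
s_2 = 1.5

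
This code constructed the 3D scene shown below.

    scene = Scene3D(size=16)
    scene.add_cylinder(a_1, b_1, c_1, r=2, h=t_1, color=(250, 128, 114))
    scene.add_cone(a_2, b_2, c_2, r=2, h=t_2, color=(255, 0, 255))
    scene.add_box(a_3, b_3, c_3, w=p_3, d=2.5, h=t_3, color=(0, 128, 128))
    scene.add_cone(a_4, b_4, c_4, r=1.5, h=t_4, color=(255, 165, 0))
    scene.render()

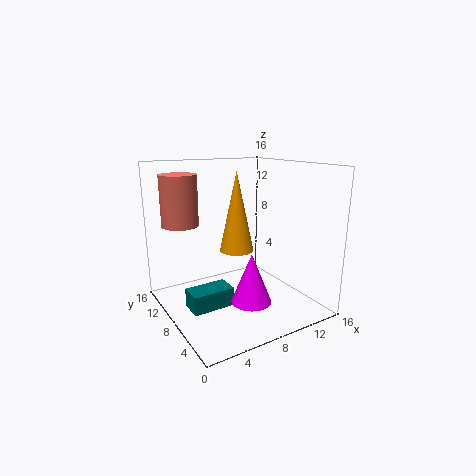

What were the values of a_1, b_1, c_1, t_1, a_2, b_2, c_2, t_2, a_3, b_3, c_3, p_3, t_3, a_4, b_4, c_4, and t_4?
a_1 = 2.5
b_1 = 11
c_1 = 9.5
t_1 = 5.5
a_2 = 6.5
b_2 = 3
c_2 = 3
t_2 = 5
a_3 = 1.5
b_3 = 5.5
c_3 = 1.5
p_3 = 4.5
t_3 = 2
a_4 = 4.5
b_4 = 2.5
c_4 = 9
t_4 = 7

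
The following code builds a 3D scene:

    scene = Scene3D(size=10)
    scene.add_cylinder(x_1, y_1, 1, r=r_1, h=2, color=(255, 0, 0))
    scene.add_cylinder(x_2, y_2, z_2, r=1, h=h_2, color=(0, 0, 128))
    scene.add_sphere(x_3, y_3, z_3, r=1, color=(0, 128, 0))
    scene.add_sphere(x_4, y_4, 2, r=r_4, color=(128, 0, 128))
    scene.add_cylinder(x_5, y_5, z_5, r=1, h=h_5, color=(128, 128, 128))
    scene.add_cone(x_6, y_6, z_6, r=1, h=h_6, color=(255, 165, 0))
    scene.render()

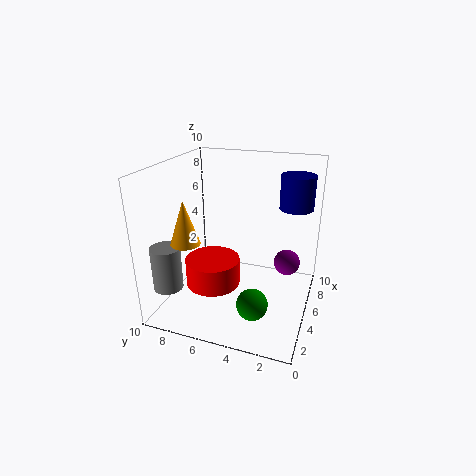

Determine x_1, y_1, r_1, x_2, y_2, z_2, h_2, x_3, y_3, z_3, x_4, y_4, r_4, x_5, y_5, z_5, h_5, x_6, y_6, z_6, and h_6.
x_1 = 5; y_1 = 7; r_1 = 2; x_2 = 4; y_2 = 1; z_2 = 8; h_2 = 2; x_3 = 2; y_3 = 3; z_3 = 2; x_4 = 8; y_4 = 2; r_4 = 1; x_5 = 2; y_5 = 9; z_5 = 2; h_5 = 3; x_6 = 3; y_6 = 8; z_6 = 5; h_6 = 3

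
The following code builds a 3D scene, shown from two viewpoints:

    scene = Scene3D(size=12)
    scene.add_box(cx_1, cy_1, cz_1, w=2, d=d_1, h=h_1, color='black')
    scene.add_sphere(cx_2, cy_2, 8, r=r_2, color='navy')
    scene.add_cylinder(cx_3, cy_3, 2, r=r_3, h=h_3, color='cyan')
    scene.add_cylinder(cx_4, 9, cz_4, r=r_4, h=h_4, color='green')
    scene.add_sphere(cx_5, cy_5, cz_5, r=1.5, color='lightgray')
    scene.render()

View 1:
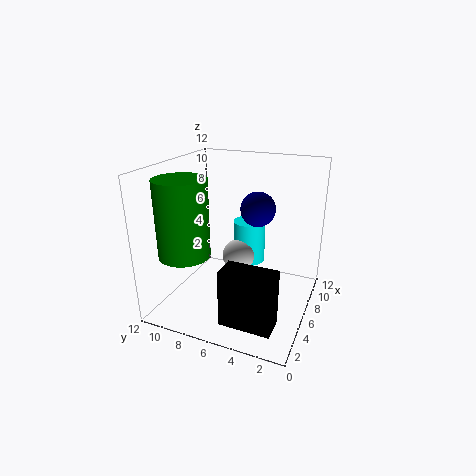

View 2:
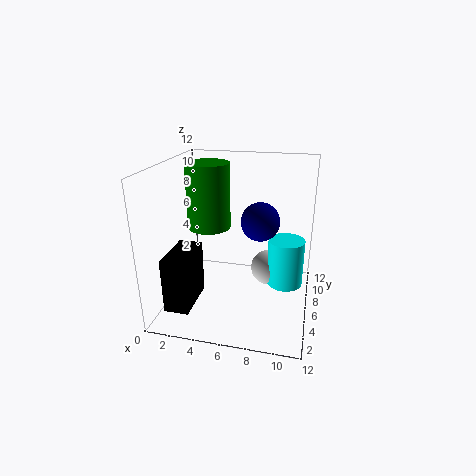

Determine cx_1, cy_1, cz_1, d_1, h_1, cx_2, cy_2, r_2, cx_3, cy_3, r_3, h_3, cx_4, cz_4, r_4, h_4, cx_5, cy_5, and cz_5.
cx_1 = 1
cy_1 = 1.5
cz_1 = 1
d_1 = 4
h_1 = 4.5
cx_2 = 8
cy_2 = 5
r_2 = 1.5
cx_3 = 10
cy_3 = 6.5
r_3 = 1.5
h_3 = 4
cx_4 = 2.5
cz_4 = 5.5
r_4 = 2
h_4 = 6
cx_5 = 8.5
cy_5 = 7
cz_5 = 3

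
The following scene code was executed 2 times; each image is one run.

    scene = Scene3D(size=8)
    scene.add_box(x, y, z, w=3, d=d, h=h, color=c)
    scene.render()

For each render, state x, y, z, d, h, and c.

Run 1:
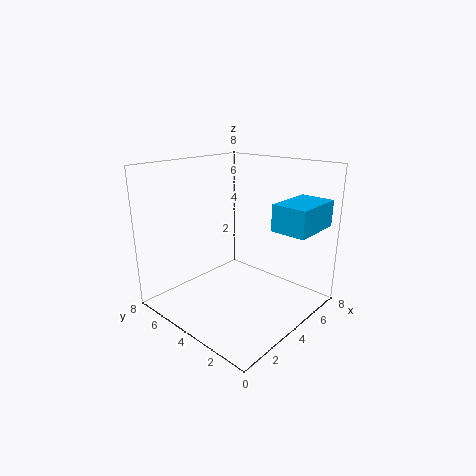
x = 5
y = 0.5
z = 4.5
d = 2
h = 1.5
c = 'deepskyblue'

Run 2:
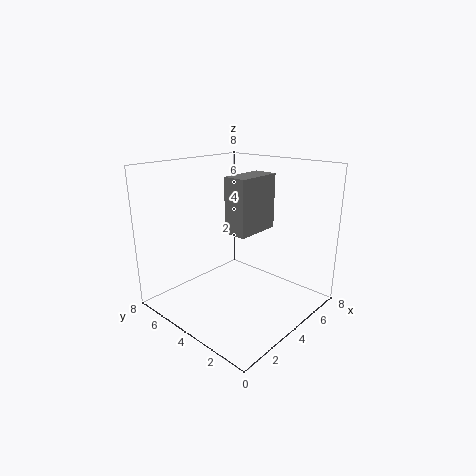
x = 5
y = 4.5
z = 3.5
d = 1.5
h = 3.5
c = 'gray'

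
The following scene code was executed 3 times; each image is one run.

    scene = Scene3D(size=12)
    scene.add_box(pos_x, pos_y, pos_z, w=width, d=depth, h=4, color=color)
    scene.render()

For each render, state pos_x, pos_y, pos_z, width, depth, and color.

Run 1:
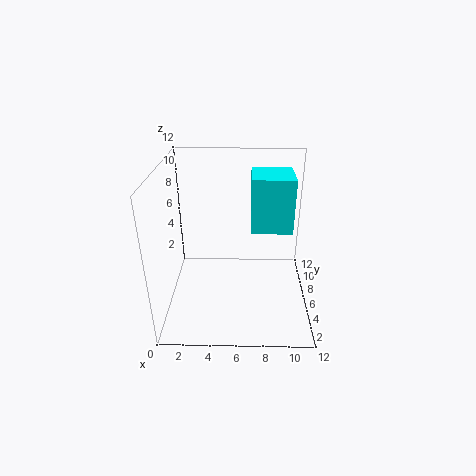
pos_x = 7
pos_y = 3
pos_z = 8
width = 3
depth = 3
color = 'cyan'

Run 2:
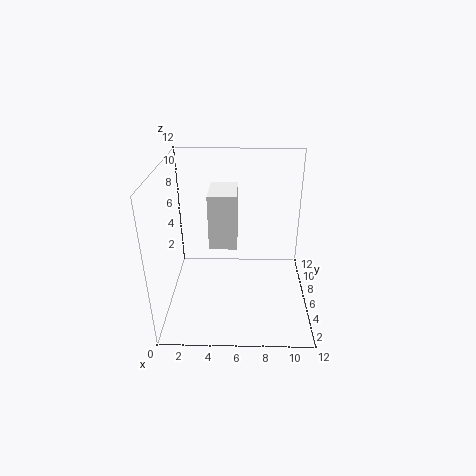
pos_x = 4
pos_y = 2.5
pos_z = 7
width = 2
depth = 3
color = 'white'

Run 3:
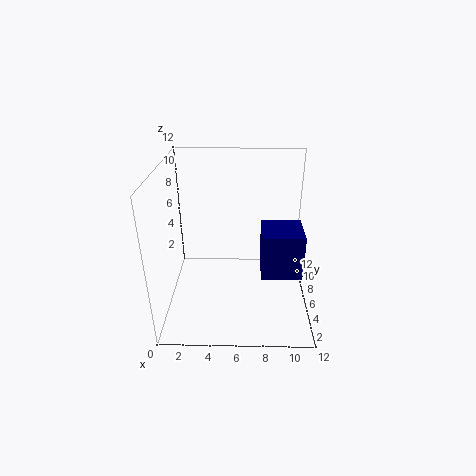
pos_x = 8
pos_y = 5
pos_z = 2.5
width = 3.5
depth = 3.5
color = 'navy'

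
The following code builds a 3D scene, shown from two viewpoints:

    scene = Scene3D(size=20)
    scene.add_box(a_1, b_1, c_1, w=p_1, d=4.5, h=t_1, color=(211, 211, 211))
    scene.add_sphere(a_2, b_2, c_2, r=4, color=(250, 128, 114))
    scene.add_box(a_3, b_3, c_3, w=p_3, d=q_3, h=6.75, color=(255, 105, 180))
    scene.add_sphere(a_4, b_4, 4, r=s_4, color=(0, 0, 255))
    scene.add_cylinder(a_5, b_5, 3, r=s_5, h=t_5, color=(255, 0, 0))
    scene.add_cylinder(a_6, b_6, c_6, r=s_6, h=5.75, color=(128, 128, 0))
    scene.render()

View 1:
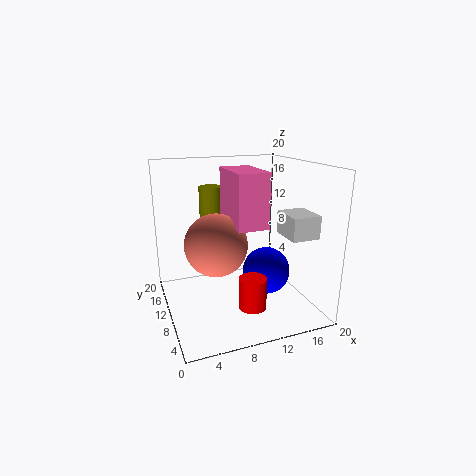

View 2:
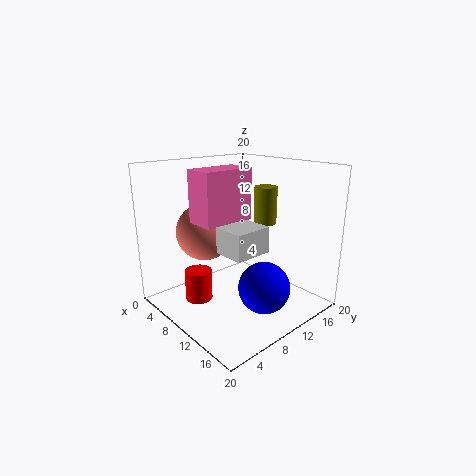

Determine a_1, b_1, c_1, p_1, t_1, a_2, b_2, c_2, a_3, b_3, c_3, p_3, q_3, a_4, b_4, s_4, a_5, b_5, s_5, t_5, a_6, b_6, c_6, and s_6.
a_1 = 14.5, b_1 = 2.75, c_1 = 11.25, p_1 = 3.75, t_1 = 3, a_2 = 6, b_2 = 7.25, c_2 = 10.5, a_3 = 7.75, b_3 = 3.75, c_3 = 13, p_3 = 4, q_3 = 7, a_4 = 14.75, b_4 = 10.5, s_4 = 3.5, a_5 = 9.5, b_5 = 3.5, s_5 = 1.75, t_5 = 4, a_6 = 8.25, b_6 = 17.25, c_6 = 10.25, s_6 = 1.75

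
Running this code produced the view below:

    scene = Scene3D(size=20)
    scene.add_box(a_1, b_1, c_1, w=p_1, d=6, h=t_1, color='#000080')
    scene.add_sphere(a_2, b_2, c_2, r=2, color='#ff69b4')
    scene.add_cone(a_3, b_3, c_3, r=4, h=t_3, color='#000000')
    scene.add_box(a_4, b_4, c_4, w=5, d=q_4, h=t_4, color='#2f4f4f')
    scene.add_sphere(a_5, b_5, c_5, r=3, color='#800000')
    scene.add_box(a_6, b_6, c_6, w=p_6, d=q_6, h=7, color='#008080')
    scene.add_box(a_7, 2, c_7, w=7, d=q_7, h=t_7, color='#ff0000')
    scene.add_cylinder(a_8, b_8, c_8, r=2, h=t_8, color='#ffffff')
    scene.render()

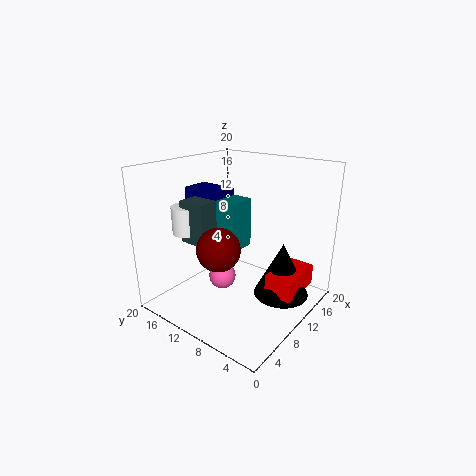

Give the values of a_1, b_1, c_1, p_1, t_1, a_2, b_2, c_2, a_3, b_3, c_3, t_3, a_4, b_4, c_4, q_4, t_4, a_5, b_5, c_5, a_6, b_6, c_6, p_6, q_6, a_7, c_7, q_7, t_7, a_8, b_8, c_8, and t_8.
a_1 = 9, b_1 = 13, c_1 = 13, p_1 = 4, t_1 = 3, a_2 = 10, b_2 = 13, c_2 = 3, a_3 = 14, b_3 = 5, c_3 = 1, t_3 = 8, a_4 = 6, b_4 = 13, c_4 = 9, q_4 = 4, t_4 = 6, a_5 = 7, b_5 = 11, c_5 = 9, a_6 = 9, b_6 = 10, c_6 = 8, p_6 = 4, q_6 = 4, a_7 = 11, c_7 = 2, q_7 = 4, t_7 = 3, a_8 = 7, b_8 = 17, c_8 = 10, t_8 = 4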